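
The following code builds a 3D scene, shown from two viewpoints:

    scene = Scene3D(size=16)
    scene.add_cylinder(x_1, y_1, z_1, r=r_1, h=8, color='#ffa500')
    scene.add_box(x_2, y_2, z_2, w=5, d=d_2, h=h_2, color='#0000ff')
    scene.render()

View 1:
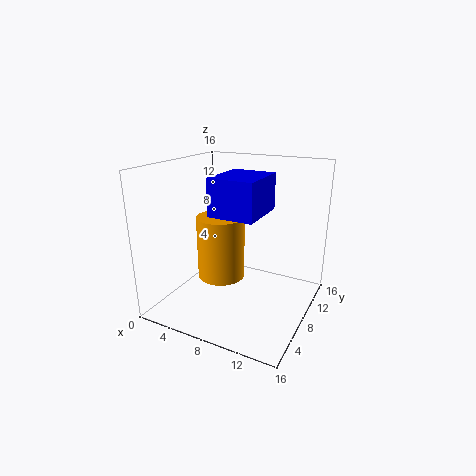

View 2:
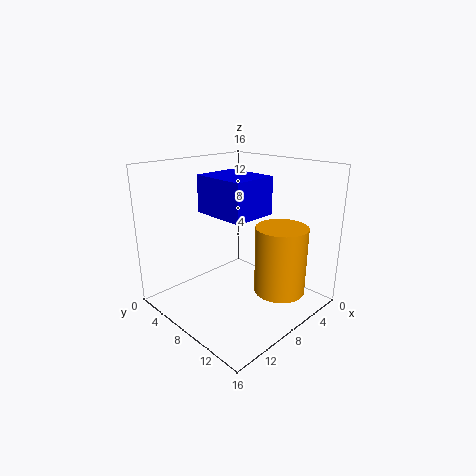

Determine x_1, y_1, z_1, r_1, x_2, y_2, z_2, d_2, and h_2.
x_1 = 4, y_1 = 11, z_1 = 1, r_1 = 3, x_2 = 6, y_2 = 5, z_2 = 11, d_2 = 6, h_2 = 4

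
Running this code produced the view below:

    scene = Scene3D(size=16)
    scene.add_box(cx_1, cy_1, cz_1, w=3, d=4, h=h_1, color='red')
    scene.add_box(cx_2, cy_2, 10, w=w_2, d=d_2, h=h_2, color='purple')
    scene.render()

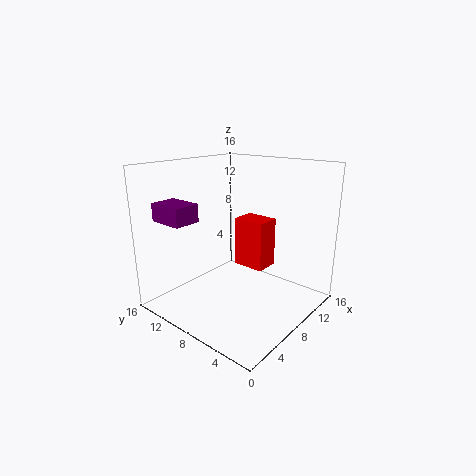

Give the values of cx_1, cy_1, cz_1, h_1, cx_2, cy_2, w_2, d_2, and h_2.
cx_1 = 11; cy_1 = 7; cz_1 = 3; h_1 = 6; cx_2 = 2; cy_2 = 11; w_2 = 3; d_2 = 4; h_2 = 2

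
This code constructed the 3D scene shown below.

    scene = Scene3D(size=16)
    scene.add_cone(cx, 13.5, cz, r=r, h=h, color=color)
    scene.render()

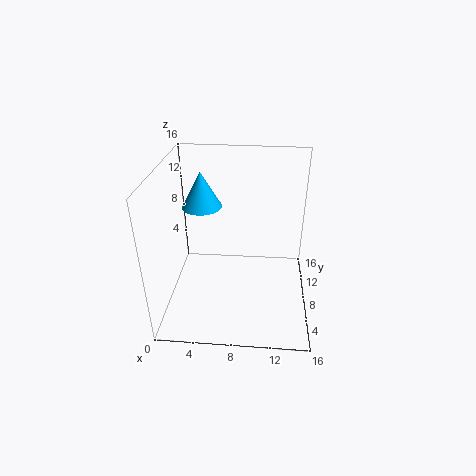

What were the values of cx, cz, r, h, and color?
cx = 3, cz = 9, r = 2.5, h = 4.5, color = 'deepskyblue'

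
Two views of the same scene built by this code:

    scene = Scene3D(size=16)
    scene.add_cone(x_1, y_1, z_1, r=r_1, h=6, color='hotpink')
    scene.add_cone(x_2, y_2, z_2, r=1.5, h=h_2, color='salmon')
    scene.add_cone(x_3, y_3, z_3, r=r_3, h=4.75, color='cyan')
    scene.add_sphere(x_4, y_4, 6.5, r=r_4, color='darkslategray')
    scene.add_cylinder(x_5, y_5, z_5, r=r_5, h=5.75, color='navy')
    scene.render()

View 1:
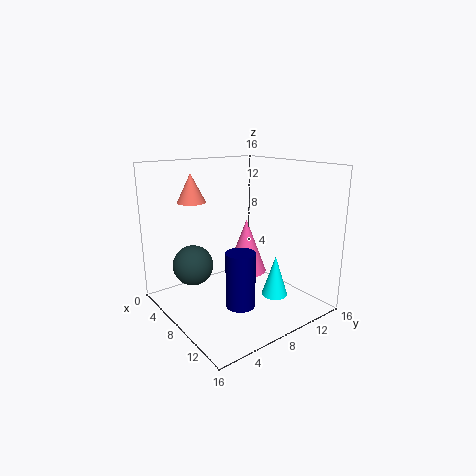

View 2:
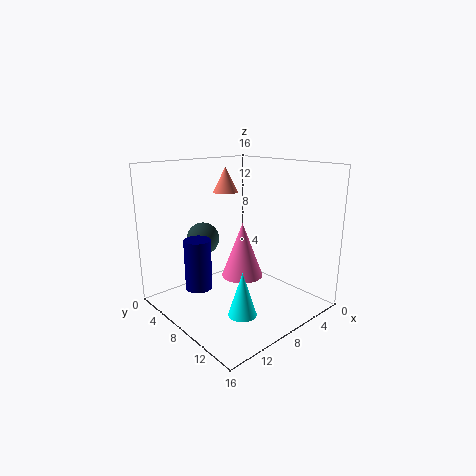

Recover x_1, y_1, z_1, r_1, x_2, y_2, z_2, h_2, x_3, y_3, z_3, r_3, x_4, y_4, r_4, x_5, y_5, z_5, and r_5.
x_1 = 8.25
y_1 = 9
z_1 = 4
r_1 = 2.25
x_2 = 6
y_2 = 3.5
z_2 = 12.25
h_2 = 3
x_3 = 10.5
y_3 = 11.5
z_3 = 1
r_3 = 1.5
x_4 = 8.5
y_4 = 2
r_4 = 2
x_5 = 11.75
y_5 = 5.5
z_5 = 2.25
r_5 = 1.5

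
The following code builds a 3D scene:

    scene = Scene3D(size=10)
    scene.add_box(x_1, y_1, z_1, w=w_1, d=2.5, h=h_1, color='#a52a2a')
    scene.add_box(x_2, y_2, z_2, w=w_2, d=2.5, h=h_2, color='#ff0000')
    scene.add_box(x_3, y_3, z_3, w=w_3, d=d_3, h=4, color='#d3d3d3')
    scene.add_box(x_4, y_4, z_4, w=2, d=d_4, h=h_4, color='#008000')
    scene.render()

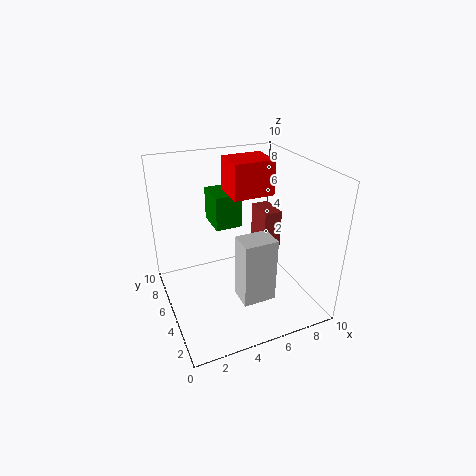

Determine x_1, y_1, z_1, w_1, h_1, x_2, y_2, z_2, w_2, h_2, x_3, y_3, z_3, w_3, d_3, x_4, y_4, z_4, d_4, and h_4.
x_1 = 8.5
y_1 = 7.5
z_1 = 1.5
w_1 = 1.5
h_1 = 3.5
x_2 = 5
y_2 = 5.5
z_2 = 7.5
w_2 = 3
h_2 = 2.5
x_3 = 3.5
y_3 = 0.5
z_3 = 3
w_3 = 2
d_3 = 1.5
x_4 = 4
y_4 = 6.5
z_4 = 5
d_4 = 2.5
h_4 = 2.5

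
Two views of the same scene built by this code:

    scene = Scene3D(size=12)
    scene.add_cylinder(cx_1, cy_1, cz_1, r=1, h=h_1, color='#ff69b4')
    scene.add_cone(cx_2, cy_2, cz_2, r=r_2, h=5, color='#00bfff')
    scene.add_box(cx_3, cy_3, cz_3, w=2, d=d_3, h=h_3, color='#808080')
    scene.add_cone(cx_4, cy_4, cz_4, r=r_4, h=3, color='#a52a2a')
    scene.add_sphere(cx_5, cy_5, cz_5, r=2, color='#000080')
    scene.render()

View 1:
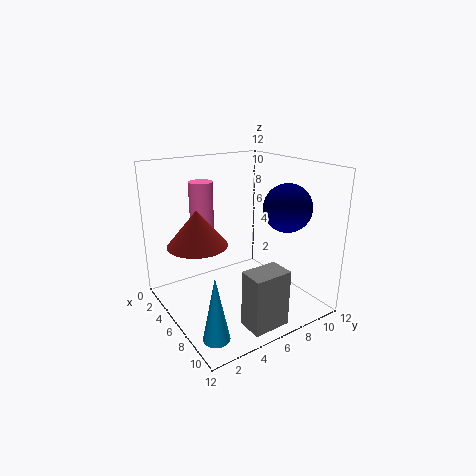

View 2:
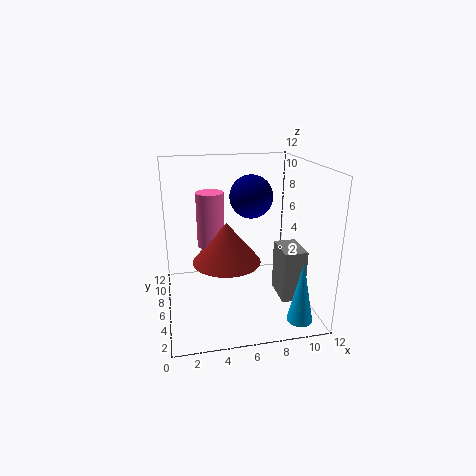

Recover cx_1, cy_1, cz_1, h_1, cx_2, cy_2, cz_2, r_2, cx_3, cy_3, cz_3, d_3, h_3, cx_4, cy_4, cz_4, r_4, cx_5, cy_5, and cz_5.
cx_1 = 3.5, cy_1 = 4, cz_1 = 6.5, h_1 = 4, cx_2 = 10, cy_2 = 1.5, cz_2 = 0.5, r_2 = 1, cx_3 = 9.5, cy_3 = 4, cz_3 = 0.5, d_3 = 3, h_3 = 4.5, cx_4 = 4.5, cy_4 = 3, cz_4 = 5.5, r_4 = 2.5, cx_5 = 8, cy_5 = 9.5, cz_5 = 8.5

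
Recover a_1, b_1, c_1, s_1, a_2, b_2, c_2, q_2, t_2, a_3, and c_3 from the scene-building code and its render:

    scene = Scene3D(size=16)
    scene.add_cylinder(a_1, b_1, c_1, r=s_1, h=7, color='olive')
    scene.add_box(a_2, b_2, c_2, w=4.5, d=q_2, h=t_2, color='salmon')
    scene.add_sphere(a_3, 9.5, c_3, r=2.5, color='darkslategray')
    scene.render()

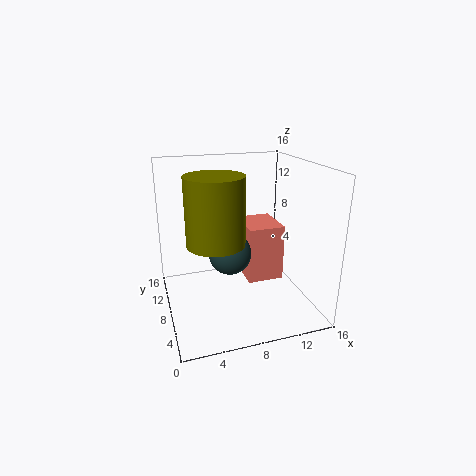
a_1 = 5; b_1 = 6; c_1 = 8.5; s_1 = 3; a_2 = 10; b_2 = 9.5; c_2 = 1; q_2 = 5.5; t_2 = 7; a_3 = 7.5; c_3 = 5.5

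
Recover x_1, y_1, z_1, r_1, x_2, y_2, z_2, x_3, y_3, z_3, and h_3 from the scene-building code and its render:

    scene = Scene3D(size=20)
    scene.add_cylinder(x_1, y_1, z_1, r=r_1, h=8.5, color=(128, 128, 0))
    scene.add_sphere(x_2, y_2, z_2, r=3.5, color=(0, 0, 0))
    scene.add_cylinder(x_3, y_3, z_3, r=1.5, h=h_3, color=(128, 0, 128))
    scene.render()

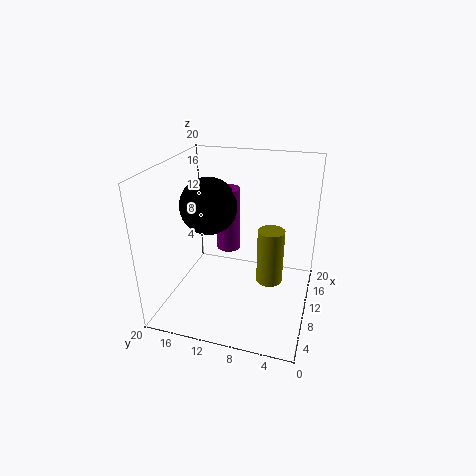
x_1 = 13.5; y_1 = 6; z_1 = 1.5; r_1 = 2; x_2 = 6; y_2 = 12.5; z_2 = 16; x_3 = 7.5; y_3 = 10.5; z_3 = 10; h_3 = 8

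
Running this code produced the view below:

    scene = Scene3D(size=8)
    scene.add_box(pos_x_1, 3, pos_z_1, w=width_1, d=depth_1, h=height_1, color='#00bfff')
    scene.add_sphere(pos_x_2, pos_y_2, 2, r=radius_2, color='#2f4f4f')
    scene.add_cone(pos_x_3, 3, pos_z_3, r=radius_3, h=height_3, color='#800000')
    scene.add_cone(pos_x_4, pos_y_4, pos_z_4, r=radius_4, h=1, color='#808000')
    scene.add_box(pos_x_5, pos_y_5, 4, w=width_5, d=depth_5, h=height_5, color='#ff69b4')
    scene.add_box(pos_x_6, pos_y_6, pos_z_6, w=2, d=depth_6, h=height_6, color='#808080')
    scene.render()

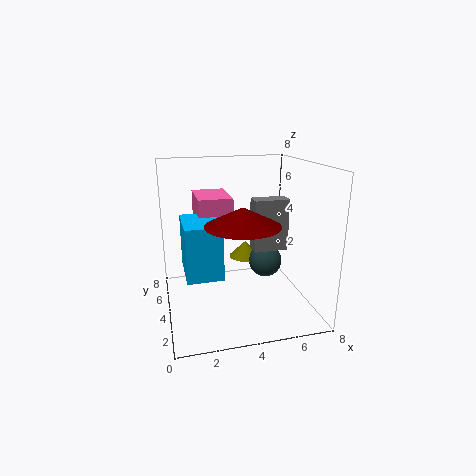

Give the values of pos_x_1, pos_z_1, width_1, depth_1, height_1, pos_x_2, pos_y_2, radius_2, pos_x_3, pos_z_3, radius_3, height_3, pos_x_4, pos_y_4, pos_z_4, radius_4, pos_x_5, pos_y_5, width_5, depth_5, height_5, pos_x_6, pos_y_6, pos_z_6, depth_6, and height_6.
pos_x_1 = 1; pos_z_1 = 2; width_1 = 2; depth_1 = 3; height_1 = 3; pos_x_2 = 6; pos_y_2 = 5; radius_2 = 1; pos_x_3 = 4; pos_z_3 = 5; radius_3 = 2; height_3 = 1; pos_x_4 = 5; pos_y_4 = 6; pos_z_4 = 2; radius_4 = 1; pos_x_5 = 2; pos_y_5 = 5; width_5 = 2; depth_5 = 3; height_5 = 2; pos_x_6 = 5; pos_y_6 = 4; pos_z_6 = 3; depth_6 = 1; height_6 = 3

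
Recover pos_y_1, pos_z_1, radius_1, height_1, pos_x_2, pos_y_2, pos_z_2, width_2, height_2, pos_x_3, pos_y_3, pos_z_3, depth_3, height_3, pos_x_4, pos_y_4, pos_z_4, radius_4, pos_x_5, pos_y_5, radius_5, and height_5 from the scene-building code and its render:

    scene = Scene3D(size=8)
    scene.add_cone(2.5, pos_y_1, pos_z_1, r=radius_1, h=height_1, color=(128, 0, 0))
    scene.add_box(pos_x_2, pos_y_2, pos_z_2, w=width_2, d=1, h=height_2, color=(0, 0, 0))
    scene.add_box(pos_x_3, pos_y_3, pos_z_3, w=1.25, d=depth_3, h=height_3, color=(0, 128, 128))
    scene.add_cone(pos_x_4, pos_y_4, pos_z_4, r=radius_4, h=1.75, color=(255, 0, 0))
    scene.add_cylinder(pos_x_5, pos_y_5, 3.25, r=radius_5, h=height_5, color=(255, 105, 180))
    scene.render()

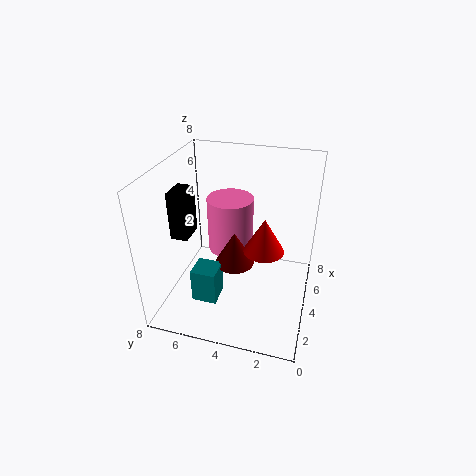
pos_y_1 = 3.75; pos_z_1 = 3.5; radius_1 = 1; height_1 = 1.75; pos_x_2 = 3.25; pos_y_2 = 6.75; pos_z_2 = 3.75; width_2 = 1.5; height_2 = 2.75; pos_x_3 = 0.75; pos_y_3 = 4.25; pos_z_3 = 2; depth_3 = 1.25; height_3 = 1.75; pos_x_4 = 2.5; pos_y_4 = 2.25; pos_z_4 = 4.5; radius_4 = 1; pos_x_5 = 4.25; pos_y_5 = 4.5; radius_5 = 1.25; height_5 = 3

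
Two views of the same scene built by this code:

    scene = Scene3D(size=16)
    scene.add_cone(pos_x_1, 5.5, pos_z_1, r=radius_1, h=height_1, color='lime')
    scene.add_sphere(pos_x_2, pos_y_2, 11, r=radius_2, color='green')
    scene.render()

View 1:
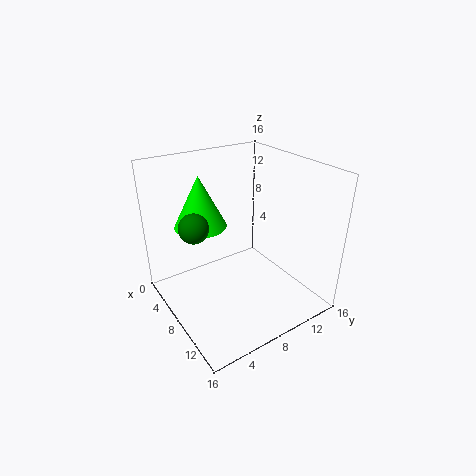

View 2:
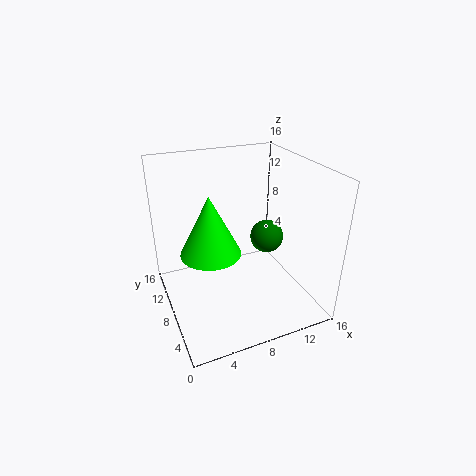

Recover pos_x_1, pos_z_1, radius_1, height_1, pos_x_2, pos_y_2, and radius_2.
pos_x_1 = 4
pos_z_1 = 8.5
radius_1 = 3
height_1 = 6
pos_x_2 = 8.5
pos_y_2 = 2.5
radius_2 = 1.5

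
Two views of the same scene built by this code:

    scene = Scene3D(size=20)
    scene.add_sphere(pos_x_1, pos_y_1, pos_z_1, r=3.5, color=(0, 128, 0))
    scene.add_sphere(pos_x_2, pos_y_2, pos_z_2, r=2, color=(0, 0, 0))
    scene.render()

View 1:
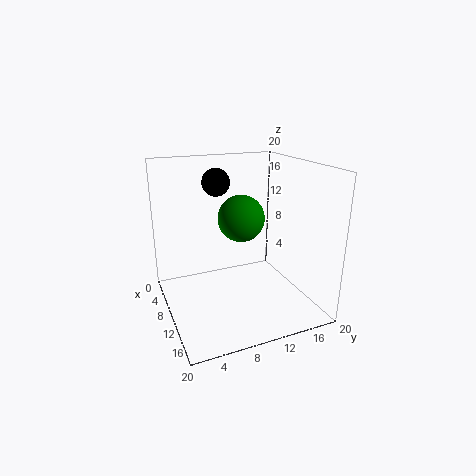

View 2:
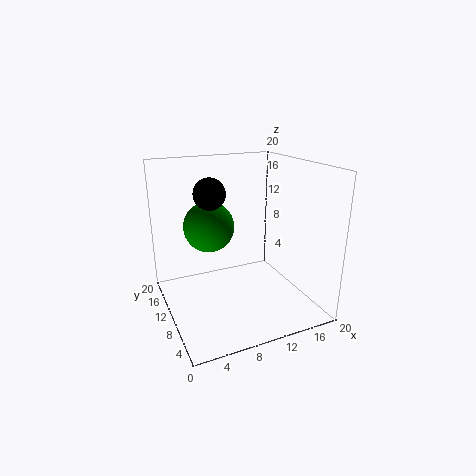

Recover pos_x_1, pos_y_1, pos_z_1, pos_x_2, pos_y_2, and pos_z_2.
pos_x_1 = 6.5
pos_y_1 = 12
pos_z_1 = 11.5
pos_x_2 = 5.5
pos_y_2 = 8.5
pos_z_2 = 17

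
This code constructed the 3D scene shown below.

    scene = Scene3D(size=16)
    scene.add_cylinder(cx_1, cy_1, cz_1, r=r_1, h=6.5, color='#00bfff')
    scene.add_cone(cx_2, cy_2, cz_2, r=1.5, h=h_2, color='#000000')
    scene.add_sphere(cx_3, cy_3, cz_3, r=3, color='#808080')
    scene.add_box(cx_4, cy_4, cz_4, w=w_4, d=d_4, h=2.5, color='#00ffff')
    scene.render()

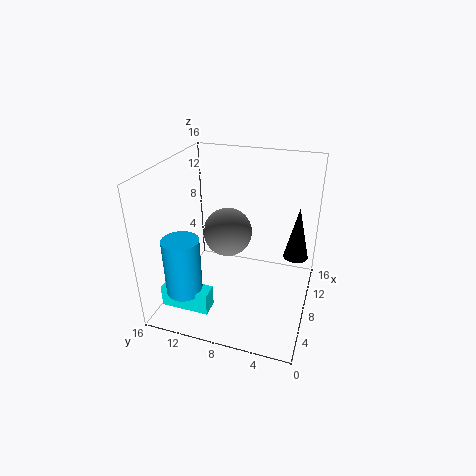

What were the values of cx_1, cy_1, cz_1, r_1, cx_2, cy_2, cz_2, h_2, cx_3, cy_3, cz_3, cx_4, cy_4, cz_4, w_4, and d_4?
cx_1 = 4, cy_1 = 13, cz_1 = 2.5, r_1 = 2, cx_2 = 12.5, cy_2 = 2, cz_2 = 4, h_2 = 6.5, cx_3 = 11.5, cy_3 = 10.5, cz_3 = 6.5, cx_4 = 3, cy_4 = 10, cz_4 = 0.5, w_4 = 2, d_4 = 5.5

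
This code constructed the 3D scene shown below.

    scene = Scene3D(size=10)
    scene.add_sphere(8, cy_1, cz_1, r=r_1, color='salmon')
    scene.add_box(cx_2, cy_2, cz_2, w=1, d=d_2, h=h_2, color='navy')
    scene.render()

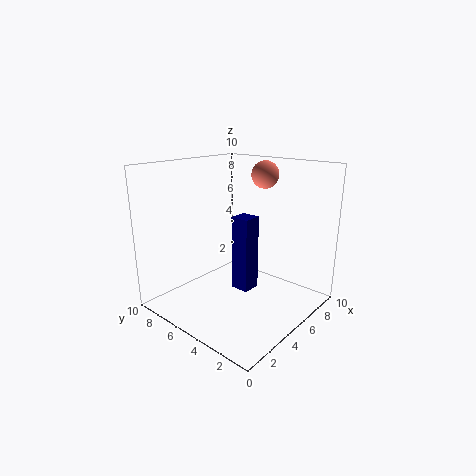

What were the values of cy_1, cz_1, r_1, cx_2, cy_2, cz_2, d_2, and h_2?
cy_1 = 5, cz_1 = 9, r_1 = 1, cx_2 = 1, cy_2 = 1, cz_2 = 4, d_2 = 1, h_2 = 4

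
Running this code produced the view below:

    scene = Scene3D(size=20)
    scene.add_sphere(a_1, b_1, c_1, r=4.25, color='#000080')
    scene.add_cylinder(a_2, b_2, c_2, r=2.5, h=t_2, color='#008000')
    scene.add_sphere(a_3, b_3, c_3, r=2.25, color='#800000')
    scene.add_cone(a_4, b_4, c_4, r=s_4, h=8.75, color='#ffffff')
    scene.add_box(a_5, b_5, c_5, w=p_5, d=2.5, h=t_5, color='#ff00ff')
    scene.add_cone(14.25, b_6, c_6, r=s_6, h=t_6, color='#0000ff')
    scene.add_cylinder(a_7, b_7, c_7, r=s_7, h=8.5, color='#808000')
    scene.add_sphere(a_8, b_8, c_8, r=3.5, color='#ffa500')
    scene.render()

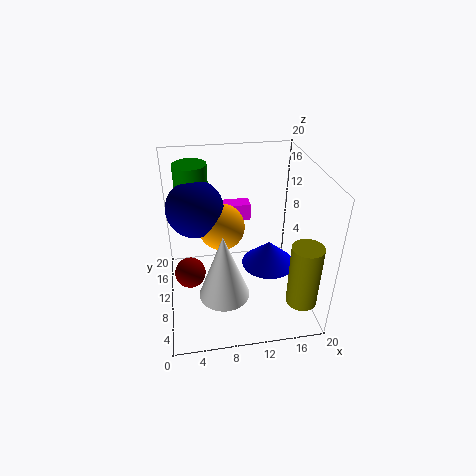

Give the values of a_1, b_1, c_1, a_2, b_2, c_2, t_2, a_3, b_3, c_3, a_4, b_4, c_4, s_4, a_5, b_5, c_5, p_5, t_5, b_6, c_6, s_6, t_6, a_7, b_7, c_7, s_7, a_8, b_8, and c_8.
a_1 = 4.5, b_1 = 15.25, c_1 = 12.25, a_2 = 4.25, b_2 = 17.5, c_2 = 13.5, t_2 = 4.75, a_3 = 3, b_3 = 11.25, c_3 = 3.75, a_4 = 7.25, b_4 = 4.5, c_4 = 5.25, s_4 = 3.25, a_5 = 7, b_5 = 17, c_5 = 8.5, p_5 = 6.25, t_5 = 2.75, b_6 = 9, c_6 = 6, s_6 = 3.75, t_6 = 3.5, a_7 = 17.25, b_7 = 2.75, c_7 = 4, s_7 = 2, a_8 = 8.25, b_8 = 14.5, c_8 = 9.25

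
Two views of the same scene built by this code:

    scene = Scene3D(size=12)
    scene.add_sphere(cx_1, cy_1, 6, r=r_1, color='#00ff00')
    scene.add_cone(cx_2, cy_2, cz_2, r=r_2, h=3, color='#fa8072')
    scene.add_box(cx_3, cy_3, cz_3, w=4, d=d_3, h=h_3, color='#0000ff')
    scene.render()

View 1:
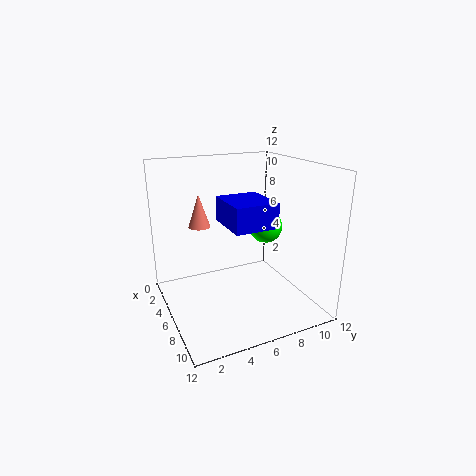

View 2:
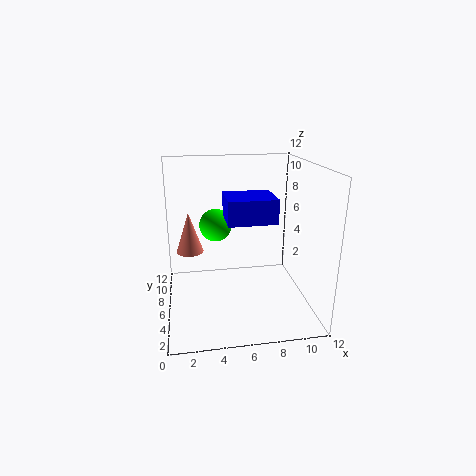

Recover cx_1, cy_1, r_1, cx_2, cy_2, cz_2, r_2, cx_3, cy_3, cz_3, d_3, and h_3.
cx_1 = 4.5; cy_1 = 9.5; r_1 = 1.5; cx_2 = 2; cy_2 = 4; cz_2 = 6; r_2 = 1; cx_3 = 5; cy_3 = 4.5; cz_3 = 7.5; d_3 = 3.5; h_3 = 2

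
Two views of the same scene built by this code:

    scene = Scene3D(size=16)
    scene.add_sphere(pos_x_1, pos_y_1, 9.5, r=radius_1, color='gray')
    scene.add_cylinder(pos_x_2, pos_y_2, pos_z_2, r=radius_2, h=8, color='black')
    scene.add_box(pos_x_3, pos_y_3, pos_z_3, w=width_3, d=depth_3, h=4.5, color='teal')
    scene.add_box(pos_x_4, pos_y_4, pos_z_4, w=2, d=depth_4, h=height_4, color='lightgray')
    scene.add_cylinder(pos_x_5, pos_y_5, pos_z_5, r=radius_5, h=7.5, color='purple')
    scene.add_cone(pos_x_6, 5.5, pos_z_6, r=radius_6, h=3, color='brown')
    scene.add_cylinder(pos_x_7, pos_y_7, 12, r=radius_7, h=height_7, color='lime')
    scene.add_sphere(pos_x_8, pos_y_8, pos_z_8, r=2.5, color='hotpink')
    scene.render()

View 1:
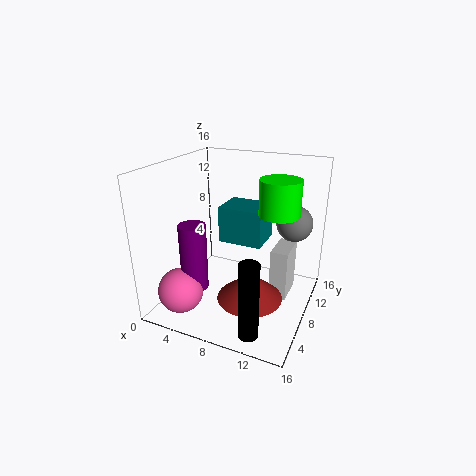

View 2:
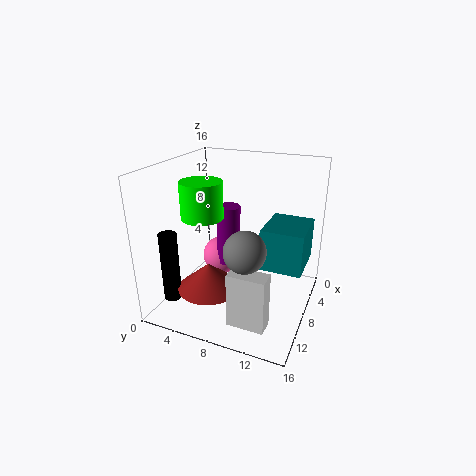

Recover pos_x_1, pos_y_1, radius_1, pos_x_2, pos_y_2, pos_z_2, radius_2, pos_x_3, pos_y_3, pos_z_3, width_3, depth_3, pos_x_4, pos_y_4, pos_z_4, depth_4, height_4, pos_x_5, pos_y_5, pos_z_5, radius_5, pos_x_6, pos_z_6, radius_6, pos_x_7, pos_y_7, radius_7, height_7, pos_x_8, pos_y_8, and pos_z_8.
pos_x_1 = 13.5, pos_y_1 = 11, radius_1 = 2, pos_x_2 = 12, pos_y_2 = 1.5, pos_z_2 = 1, radius_2 = 1, pos_x_3 = 4, pos_y_3 = 11, pos_z_3 = 5.5, width_3 = 5.5, depth_3 = 4.5, pos_x_4 = 11.5, pos_y_4 = 9, pos_z_4 = 0.5, depth_4 = 4, height_4 = 6, pos_x_5 = 4, pos_y_5 = 5, pos_z_5 = 2.5, radius_5 = 1.5, pos_x_6 = 10.5, pos_z_6 = 2.5, radius_6 = 3.5, pos_x_7 = 13, pos_y_7 = 6.5, radius_7 = 2, height_7 = 3.5, pos_x_8 = 3, pos_y_8 = 3.5, pos_z_8 = 2.5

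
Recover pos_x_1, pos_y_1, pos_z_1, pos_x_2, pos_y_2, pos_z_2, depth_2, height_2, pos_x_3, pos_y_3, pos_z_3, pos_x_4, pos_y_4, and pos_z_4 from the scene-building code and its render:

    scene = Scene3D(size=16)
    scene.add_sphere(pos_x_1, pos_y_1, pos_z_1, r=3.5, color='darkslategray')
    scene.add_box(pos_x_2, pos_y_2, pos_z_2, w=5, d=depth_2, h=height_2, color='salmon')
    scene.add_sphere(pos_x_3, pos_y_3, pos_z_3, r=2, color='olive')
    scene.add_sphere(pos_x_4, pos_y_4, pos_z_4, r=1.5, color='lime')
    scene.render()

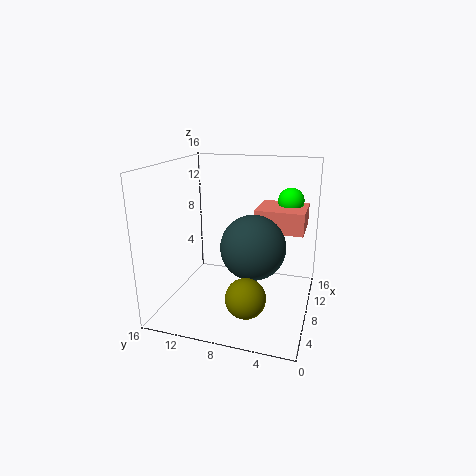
pos_x_1 = 7; pos_y_1 = 6; pos_z_1 = 7.5; pos_x_2 = 9; pos_y_2 = 1; pos_z_2 = 8.5; depth_2 = 5.5; height_2 = 2.5; pos_x_3 = 2.5; pos_y_3 = 5.5; pos_z_3 = 4; pos_x_4 = 12.5; pos_y_4 = 3; pos_z_4 = 11.5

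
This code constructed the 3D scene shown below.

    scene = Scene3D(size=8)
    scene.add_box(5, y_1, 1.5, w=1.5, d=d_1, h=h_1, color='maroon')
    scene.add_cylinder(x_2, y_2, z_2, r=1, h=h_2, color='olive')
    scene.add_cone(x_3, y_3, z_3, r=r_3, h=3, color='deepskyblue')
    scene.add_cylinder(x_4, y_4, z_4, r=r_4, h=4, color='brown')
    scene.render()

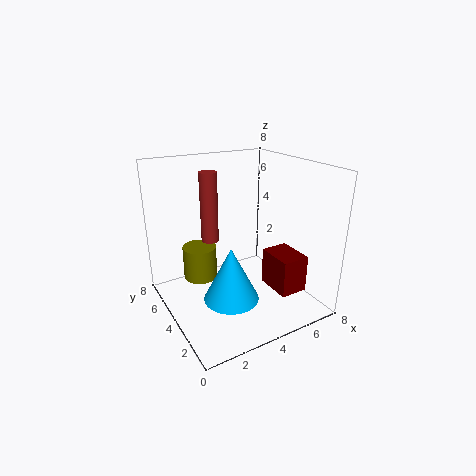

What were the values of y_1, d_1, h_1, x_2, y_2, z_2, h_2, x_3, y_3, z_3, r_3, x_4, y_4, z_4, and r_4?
y_1 = 1; d_1 = 2; h_1 = 2; x_2 = 2.5; y_2 = 6; z_2 = 1; h_2 = 2; x_3 = 3; y_3 = 3; z_3 = 1; r_3 = 1.5; x_4 = 3; y_4 = 5.5; z_4 = 3.5; r_4 = 0.5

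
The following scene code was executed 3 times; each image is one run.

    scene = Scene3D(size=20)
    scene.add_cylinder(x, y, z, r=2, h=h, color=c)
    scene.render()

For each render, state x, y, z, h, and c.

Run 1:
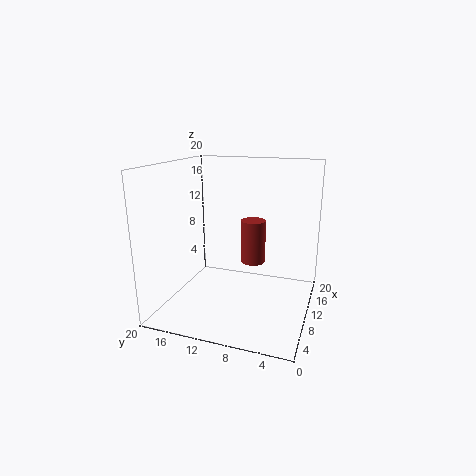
x = 17.5, y = 10, z = 3.5, h = 7, c = 'brown'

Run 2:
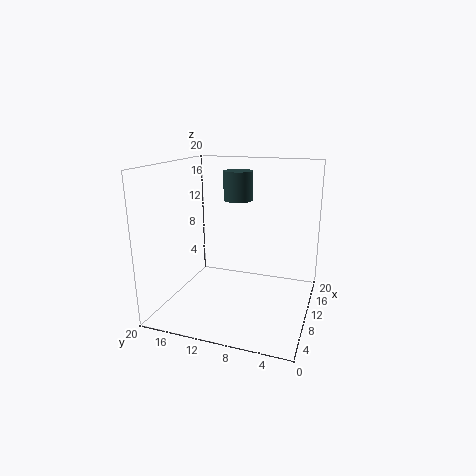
x = 11.5, y = 10.5, z = 15, h = 4, c = 'darkslategray'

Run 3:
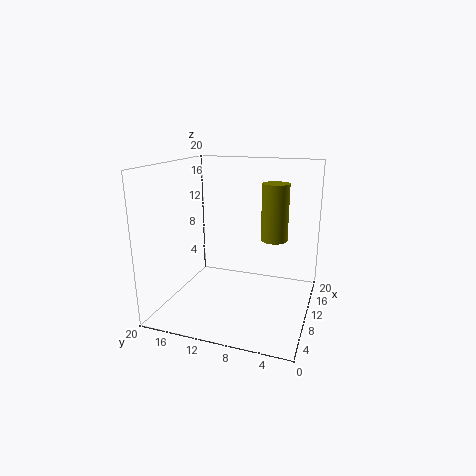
x = 15, y = 6, z = 8.5, h = 8.5, c = 'olive'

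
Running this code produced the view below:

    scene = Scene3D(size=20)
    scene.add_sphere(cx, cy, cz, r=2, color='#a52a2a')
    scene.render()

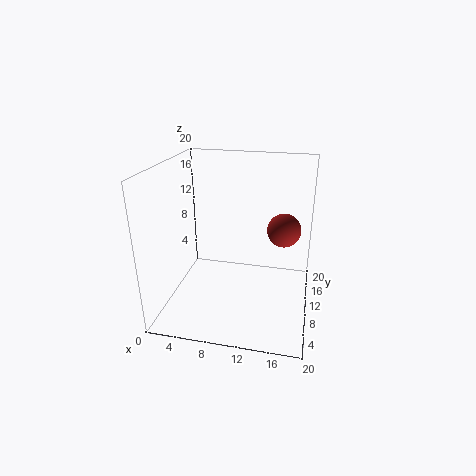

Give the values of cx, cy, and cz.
cx = 16.5, cy = 6, cz = 13.5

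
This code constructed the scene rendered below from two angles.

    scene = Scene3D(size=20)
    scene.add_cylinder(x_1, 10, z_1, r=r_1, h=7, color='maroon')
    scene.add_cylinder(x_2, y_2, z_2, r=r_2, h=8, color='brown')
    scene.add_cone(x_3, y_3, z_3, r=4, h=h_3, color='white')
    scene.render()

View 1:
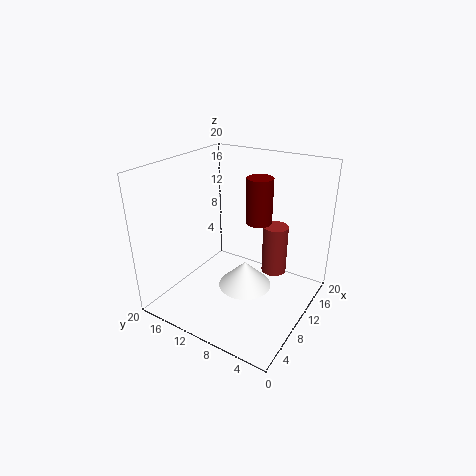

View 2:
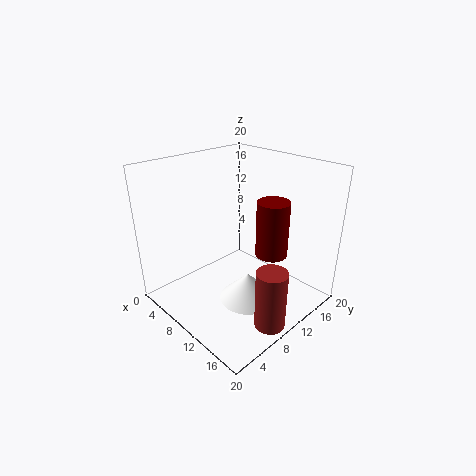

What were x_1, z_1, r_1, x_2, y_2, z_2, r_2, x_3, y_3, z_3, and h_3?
x_1 = 16
z_1 = 10
r_1 = 2
x_2 = 18
y_2 = 8
z_2 = 1
r_2 = 2
x_3 = 12
y_3 = 10
z_3 = 1
h_3 = 4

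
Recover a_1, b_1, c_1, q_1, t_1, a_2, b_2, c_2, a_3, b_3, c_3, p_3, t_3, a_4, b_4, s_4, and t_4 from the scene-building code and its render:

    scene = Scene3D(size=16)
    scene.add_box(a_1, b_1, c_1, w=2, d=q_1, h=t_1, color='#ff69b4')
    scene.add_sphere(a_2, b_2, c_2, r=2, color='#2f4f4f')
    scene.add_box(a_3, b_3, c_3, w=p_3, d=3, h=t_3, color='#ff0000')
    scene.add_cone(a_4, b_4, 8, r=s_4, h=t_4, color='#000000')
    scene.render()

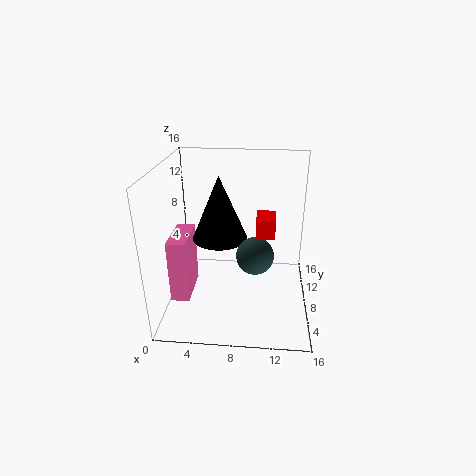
a_1 = 1; b_1 = 4; c_1 = 2; q_1 = 5; t_1 = 7; a_2 = 10; b_2 = 6; c_2 = 7; a_3 = 10; b_3 = 6; c_3 = 9; p_3 = 2; t_3 = 2; a_4 = 6; b_4 = 8; s_4 = 3; t_4 = 7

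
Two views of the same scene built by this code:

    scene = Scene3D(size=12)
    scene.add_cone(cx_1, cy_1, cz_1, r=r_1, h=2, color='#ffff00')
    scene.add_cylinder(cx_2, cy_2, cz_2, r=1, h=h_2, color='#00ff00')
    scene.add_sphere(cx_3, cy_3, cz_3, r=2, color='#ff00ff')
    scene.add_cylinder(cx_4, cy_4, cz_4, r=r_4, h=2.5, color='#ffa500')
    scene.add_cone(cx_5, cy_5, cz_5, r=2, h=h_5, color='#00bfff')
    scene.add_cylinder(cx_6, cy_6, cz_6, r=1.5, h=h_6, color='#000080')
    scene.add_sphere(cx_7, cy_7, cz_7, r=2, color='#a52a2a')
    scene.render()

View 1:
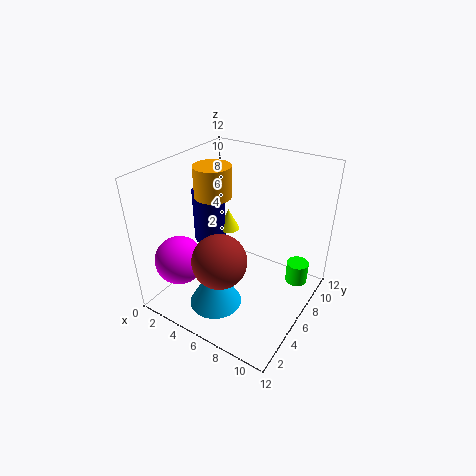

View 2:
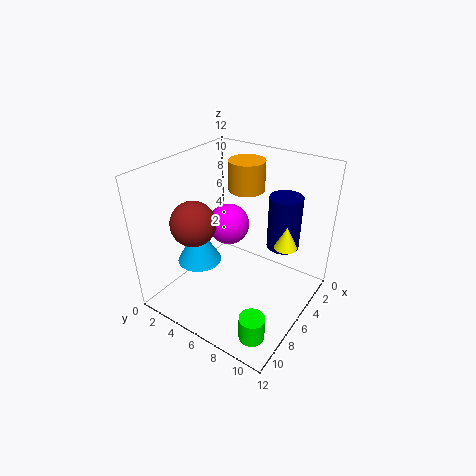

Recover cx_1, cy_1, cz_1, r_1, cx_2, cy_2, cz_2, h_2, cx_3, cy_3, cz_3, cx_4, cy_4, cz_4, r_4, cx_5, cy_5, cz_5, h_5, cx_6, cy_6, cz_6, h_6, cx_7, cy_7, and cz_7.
cx_1 = 3, cy_1 = 9, cz_1 = 4.5, r_1 = 1, cx_2 = 10, cy_2 = 10, cz_2 = 0.5, h_2 = 2, cx_3 = 2.5, cy_3 = 2.5, cz_3 = 4.5, cx_4 = 4, cy_4 = 5.5, cz_4 = 9.5, r_4 = 1.5, cx_5 = 6.5, cy_5 = 2, cz_5 = 2.5, h_5 = 3.5, cx_6 = 1.5, cy_6 = 8, cz_6 = 3.5, h_6 = 5, cx_7 = 7, cy_7 = 2, cz_7 = 6.5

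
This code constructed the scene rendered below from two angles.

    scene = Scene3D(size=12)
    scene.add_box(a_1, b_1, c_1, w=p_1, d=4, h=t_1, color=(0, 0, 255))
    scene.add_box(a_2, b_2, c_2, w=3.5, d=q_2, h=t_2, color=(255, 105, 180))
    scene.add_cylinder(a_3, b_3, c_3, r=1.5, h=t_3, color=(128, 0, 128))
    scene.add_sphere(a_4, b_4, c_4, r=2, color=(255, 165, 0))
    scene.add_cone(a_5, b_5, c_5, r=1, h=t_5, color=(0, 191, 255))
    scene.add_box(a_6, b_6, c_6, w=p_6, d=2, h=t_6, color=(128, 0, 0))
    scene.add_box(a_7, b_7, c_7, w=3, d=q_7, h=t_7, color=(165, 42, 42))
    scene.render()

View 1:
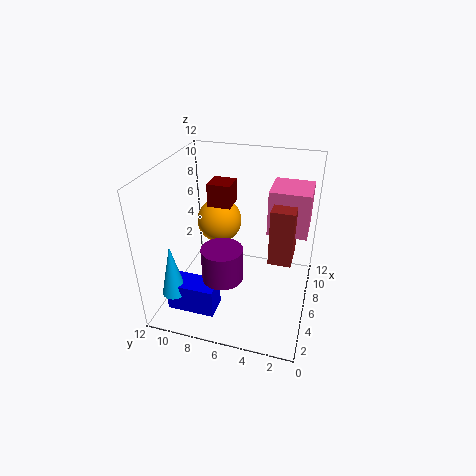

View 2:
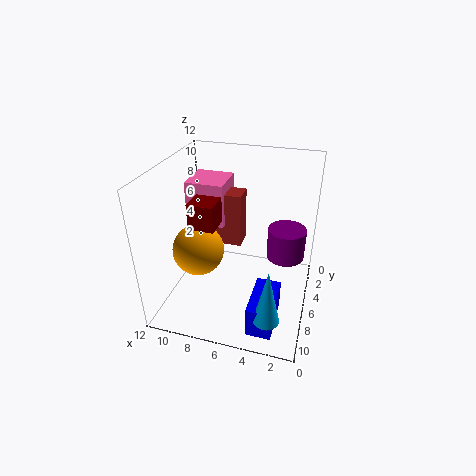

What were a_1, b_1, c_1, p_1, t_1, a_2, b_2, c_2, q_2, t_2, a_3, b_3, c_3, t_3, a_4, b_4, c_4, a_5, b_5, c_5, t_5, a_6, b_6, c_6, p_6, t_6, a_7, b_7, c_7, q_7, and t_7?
a_1 = 2, b_1 = 7, c_1 = 0.5, p_1 = 2, t_1 = 2.5, a_2 = 8, b_2 = 0.5, c_2 = 5.5, q_2 = 3.5, t_2 = 4, a_3 = 2, b_3 = 6, c_3 = 5, t_3 = 2.5, a_4 = 8.5, b_4 = 8.5, c_4 = 6, a_5 = 2.5, b_5 = 10.5, c_5 = 2, t_5 = 4.5, a_6 = 7, b_6 = 7, c_6 = 8, p_6 = 2, t_6 = 2, a_7 = 6.5, b_7 = 1.5, c_7 = 3.5, q_7 = 2, t_7 = 5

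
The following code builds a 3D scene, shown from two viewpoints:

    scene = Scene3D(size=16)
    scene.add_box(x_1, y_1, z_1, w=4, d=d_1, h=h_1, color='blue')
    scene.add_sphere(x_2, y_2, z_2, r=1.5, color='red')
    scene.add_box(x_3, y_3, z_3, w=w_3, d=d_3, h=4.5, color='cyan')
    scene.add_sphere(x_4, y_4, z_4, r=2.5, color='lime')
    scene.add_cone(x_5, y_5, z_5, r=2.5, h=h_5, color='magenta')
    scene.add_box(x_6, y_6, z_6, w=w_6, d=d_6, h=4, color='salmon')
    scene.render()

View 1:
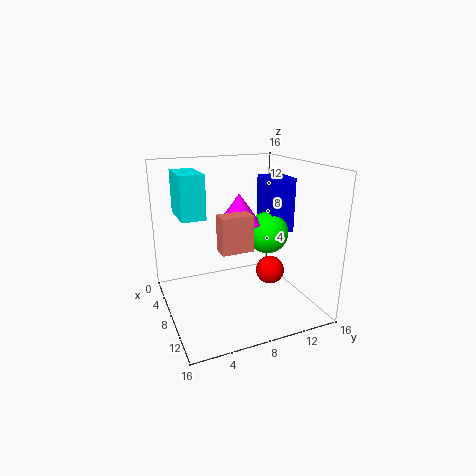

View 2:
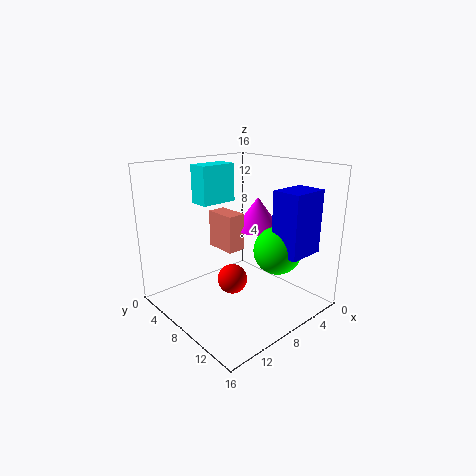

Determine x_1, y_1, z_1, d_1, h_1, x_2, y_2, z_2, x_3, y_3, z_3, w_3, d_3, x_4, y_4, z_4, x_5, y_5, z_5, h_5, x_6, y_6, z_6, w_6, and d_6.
x_1 = 3.5; y_1 = 12.5; z_1 = 7.5; d_1 = 3; h_1 = 6.5; x_2 = 11; y_2 = 10.5; z_2 = 5; x_3 = 5; y_3 = 1.5; z_3 = 11; w_3 = 4.5; d_3 = 2.5; x_4 = 6.5; y_4 = 12.5; z_4 = 7.5; x_5 = 6; y_5 = 9; z_5 = 9; h_5 = 3.5; x_6 = 8; y_6 = 5.5; z_6 = 7; w_6 = 2; d_6 = 3.5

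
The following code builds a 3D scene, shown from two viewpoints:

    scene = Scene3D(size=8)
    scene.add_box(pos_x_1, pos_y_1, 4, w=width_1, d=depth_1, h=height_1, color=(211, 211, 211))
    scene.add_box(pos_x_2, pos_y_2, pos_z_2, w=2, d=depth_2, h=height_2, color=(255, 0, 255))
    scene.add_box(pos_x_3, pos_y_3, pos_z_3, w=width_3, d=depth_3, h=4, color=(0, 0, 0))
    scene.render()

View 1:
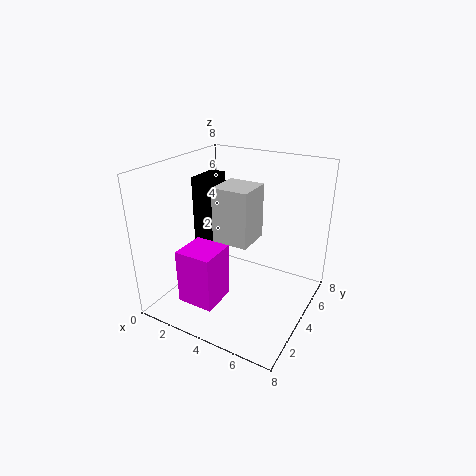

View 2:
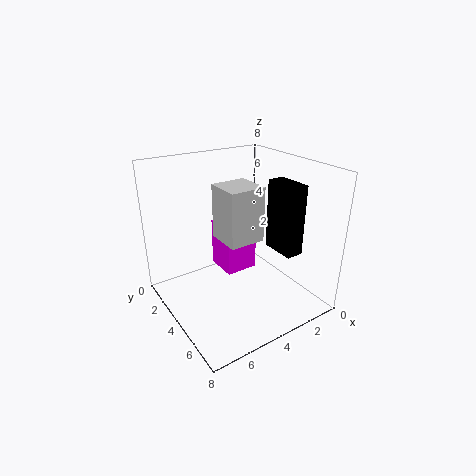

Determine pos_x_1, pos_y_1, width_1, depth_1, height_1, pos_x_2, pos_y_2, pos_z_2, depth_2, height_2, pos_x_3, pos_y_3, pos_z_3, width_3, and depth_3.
pos_x_1 = 3; pos_y_1 = 3; width_1 = 2; depth_1 = 2; height_1 = 3; pos_x_2 = 2; pos_y_2 = 1; pos_z_2 = 1; depth_2 = 2; height_2 = 3; pos_x_3 = 1; pos_y_3 = 4; pos_z_3 = 3; width_3 = 1; depth_3 = 2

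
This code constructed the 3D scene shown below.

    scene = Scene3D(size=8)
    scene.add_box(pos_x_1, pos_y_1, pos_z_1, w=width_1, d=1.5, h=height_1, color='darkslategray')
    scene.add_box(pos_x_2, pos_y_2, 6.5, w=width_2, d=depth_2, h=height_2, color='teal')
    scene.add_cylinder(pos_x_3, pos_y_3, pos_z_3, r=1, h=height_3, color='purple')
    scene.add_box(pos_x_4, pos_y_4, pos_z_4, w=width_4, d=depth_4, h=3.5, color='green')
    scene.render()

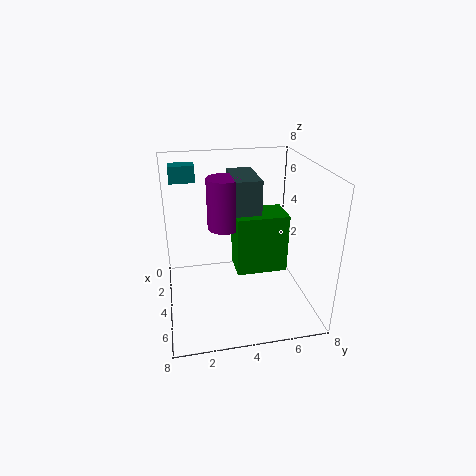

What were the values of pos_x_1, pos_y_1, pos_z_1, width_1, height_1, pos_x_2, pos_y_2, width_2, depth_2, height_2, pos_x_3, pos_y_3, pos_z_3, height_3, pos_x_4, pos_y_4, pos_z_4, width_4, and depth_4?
pos_x_1 = 0.5, pos_y_1 = 4, pos_z_1 = 4, width_1 = 3, height_1 = 3, pos_x_2 = 0.5, pos_y_2 = 0.5, width_2 = 1, depth_2 = 1.5, height_2 = 1, pos_x_3 = 2.5, pos_y_3 = 3.5, pos_z_3 = 4, height_3 = 3, pos_x_4 = 2, pos_y_4 = 4, pos_z_4 = 1.5, width_4 = 2, depth_4 = 3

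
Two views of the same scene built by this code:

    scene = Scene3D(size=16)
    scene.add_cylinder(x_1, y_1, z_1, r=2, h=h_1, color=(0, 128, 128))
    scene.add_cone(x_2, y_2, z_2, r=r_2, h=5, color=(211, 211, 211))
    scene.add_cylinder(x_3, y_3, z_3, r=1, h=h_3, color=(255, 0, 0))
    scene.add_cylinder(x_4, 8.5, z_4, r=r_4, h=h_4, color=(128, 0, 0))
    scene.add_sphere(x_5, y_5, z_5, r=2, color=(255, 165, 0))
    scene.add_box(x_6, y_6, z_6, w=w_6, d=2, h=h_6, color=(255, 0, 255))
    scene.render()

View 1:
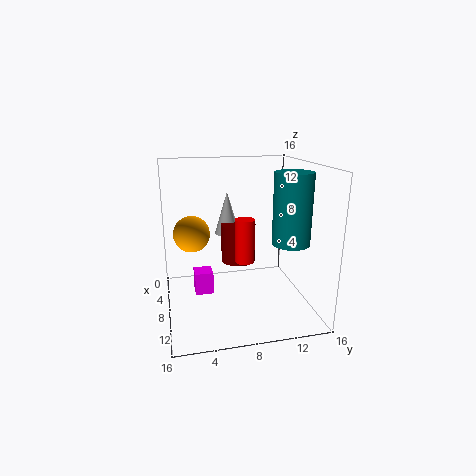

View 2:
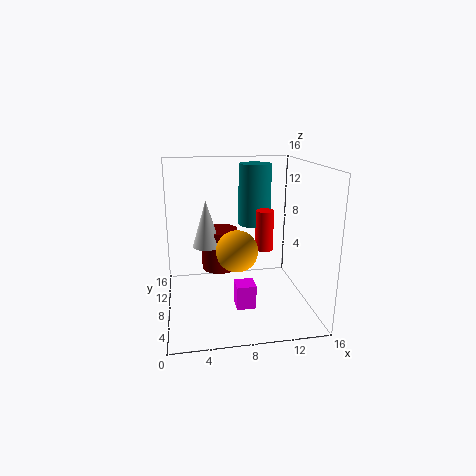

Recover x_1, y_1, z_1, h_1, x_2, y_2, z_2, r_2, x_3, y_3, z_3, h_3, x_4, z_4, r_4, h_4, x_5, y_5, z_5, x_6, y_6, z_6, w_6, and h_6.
x_1 = 11; y_1 = 13; z_1 = 8; h_1 = 7.5; x_2 = 4.5; y_2 = 7.5; z_2 = 7.5; r_2 = 1.5; x_3 = 11; y_3 = 8; z_3 = 6.5; h_3 = 4.5; x_4 = 6; z_4 = 4.5; r_4 = 2; h_4 = 4.5; x_5 = 7; y_5 = 3; z_5 = 8.5; x_6 = 7; y_6 = 3; z_6 = 2; w_6 = 2; h_6 = 2.5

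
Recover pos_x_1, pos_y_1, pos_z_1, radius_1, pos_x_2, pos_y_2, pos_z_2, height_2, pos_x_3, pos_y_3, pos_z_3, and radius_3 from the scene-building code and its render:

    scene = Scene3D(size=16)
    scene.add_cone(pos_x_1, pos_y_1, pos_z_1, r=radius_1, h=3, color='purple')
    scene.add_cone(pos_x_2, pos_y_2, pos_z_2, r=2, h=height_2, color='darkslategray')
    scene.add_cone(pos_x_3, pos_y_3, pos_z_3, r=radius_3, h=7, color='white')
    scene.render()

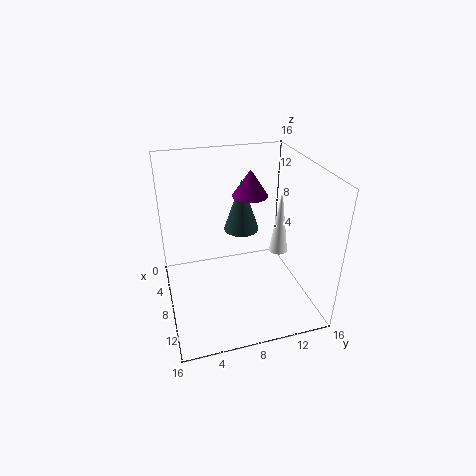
pos_x_1 = 6; pos_y_1 = 10; pos_z_1 = 12; radius_1 = 2; pos_x_2 = 6; pos_y_2 = 9; pos_z_2 = 8; height_2 = 6; pos_x_3 = 10; pos_y_3 = 12; pos_z_3 = 7; radius_3 = 1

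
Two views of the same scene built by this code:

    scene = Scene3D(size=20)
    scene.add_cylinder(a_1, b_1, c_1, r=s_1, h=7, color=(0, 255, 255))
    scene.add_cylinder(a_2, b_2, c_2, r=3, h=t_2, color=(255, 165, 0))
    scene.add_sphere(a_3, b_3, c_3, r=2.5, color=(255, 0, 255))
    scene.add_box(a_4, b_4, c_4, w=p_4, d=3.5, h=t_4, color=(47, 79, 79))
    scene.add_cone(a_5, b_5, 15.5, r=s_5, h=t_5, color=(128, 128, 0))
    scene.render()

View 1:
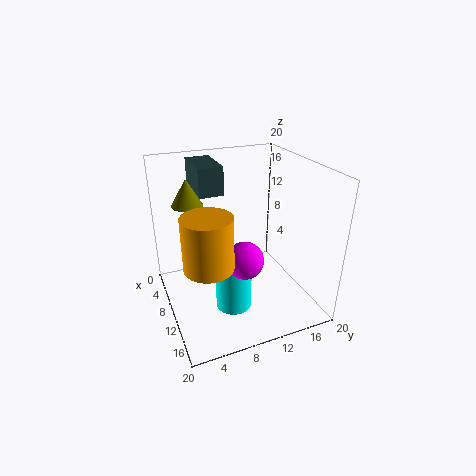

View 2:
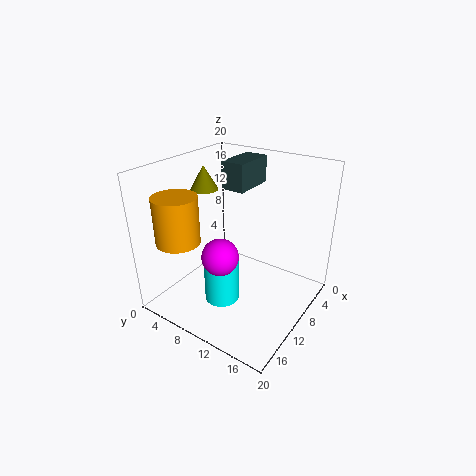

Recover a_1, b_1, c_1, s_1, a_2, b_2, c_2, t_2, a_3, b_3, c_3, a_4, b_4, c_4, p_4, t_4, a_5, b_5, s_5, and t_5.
a_1 = 12, b_1 = 8.5, c_1 = 0.5, s_1 = 2.5, a_2 = 15.5, b_2 = 4, c_2 = 10, t_2 = 6.5, a_3 = 13.5, b_3 = 9.5, c_3 = 8.5, a_4 = 1, b_4 = 5.5, c_4 = 15.5, p_4 = 6.5, t_4 = 4, a_5 = 9, b_5 = 3.5, s_5 = 2, t_5 = 3.5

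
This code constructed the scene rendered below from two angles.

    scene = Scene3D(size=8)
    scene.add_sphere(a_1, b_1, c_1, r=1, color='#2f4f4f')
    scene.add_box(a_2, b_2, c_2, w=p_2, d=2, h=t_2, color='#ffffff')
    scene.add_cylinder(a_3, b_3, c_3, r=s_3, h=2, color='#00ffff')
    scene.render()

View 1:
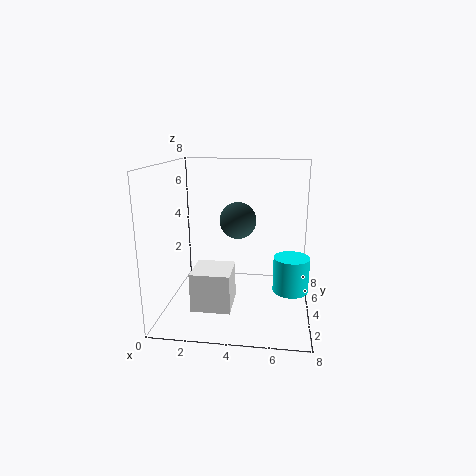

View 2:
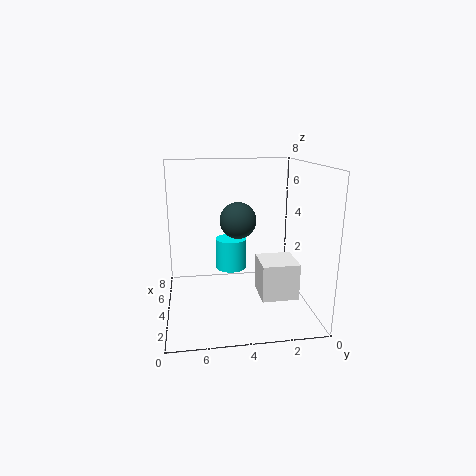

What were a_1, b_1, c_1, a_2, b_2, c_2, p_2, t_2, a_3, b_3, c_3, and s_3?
a_1 = 4; b_1 = 4; c_1 = 5; a_2 = 2; b_2 = 1; c_2 = 1; p_2 = 2; t_2 = 2; a_3 = 7; b_3 = 4; c_3 = 1; s_3 = 1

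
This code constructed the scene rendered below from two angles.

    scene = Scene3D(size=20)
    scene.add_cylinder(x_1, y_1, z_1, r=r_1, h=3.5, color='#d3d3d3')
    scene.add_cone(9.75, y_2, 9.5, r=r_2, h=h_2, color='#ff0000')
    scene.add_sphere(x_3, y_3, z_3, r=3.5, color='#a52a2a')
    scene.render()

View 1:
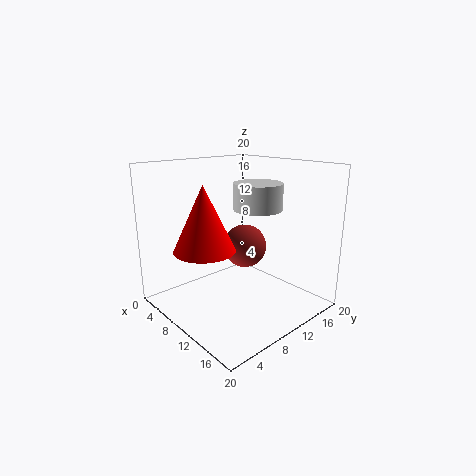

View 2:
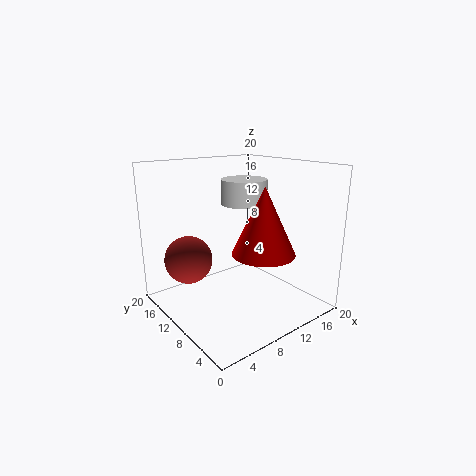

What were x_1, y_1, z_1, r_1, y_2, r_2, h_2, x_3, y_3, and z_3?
x_1 = 12.25
y_1 = 11.5
z_1 = 14.25
r_1 = 3.25
y_2 = 4.5
r_2 = 4
h_2 = 8.5
x_3 = 5.25
y_3 = 15.75
z_3 = 6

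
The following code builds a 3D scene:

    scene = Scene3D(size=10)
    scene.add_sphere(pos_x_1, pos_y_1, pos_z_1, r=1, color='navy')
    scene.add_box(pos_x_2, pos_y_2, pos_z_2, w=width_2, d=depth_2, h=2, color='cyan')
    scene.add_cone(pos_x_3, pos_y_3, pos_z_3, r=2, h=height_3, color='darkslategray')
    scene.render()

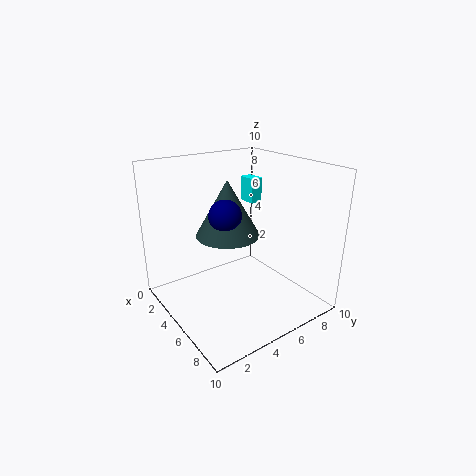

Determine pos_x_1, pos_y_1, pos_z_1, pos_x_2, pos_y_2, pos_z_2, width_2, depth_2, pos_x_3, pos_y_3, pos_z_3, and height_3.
pos_x_1 = 6.5; pos_y_1 = 3; pos_z_1 = 7.5; pos_x_2 = 0.5; pos_y_2 = 8.5; pos_z_2 = 6; width_2 = 1.5; depth_2 = 1; pos_x_3 = 6; pos_y_3 = 3.5; pos_z_3 = 6; height_3 = 3.5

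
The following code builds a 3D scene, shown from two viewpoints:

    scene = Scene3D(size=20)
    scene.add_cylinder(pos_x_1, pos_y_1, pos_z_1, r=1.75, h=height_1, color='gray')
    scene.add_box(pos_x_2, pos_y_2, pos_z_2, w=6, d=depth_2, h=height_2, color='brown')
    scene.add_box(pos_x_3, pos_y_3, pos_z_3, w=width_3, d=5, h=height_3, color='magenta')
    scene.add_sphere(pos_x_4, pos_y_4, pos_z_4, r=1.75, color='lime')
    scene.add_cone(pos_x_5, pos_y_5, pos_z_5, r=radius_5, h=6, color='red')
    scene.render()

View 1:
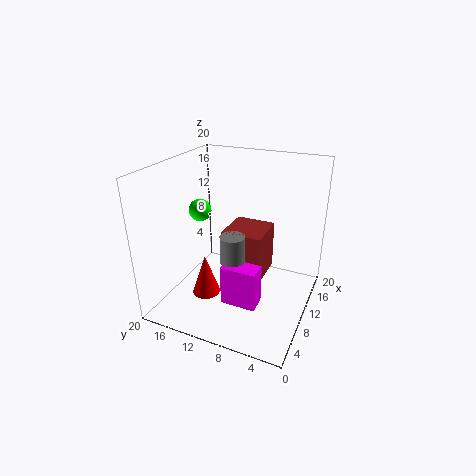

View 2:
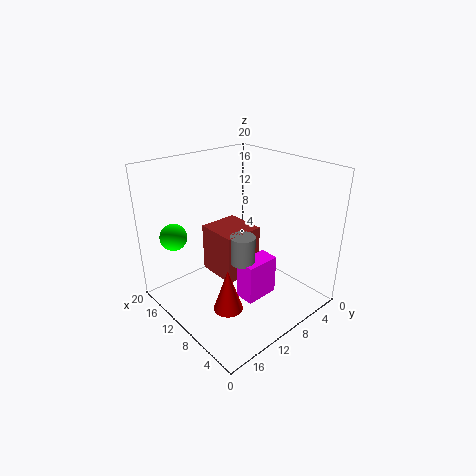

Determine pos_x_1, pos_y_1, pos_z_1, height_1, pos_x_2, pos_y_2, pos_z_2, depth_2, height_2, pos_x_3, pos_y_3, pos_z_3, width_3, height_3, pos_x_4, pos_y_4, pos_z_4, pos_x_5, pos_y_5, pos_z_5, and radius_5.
pos_x_1 = 8.75; pos_y_1 = 10.25; pos_z_1 = 6.75; height_1 = 4; pos_x_2 = 9.25; pos_y_2 = 6.5; pos_z_2 = 3.75; depth_2 = 5.75; height_2 = 7; pos_x_3 = 6.25; pos_y_3 = 6; pos_z_3 = 1.25; width_3 = 2.75; height_3 = 5.75; pos_x_4 = 13.5; pos_y_4 = 18; pos_z_4 = 11.5; pos_x_5 = 7.5; pos_y_5 = 14; pos_z_5 = 1.5; radius_5 = 2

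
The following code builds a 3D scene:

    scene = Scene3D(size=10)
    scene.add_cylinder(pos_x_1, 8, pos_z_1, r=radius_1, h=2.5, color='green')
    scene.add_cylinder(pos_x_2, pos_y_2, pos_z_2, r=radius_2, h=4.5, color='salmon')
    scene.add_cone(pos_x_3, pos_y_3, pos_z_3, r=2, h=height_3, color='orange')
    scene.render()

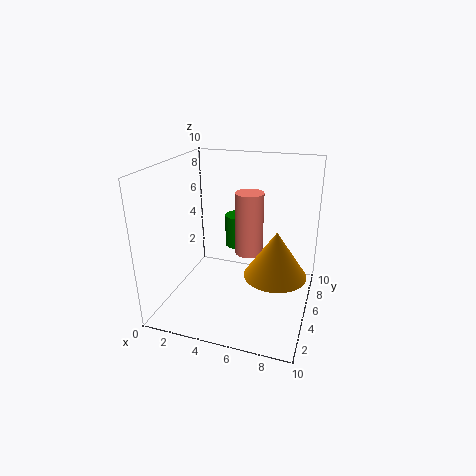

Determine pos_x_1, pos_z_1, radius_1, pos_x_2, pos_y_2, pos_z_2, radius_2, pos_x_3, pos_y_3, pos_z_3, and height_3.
pos_x_1 = 4
pos_z_1 = 3
radius_1 = 1
pos_x_2 = 5.5
pos_y_2 = 6
pos_z_2 = 3.5
radius_2 = 1
pos_x_3 = 8
pos_y_3 = 3.5
pos_z_3 = 3.5
height_3 = 3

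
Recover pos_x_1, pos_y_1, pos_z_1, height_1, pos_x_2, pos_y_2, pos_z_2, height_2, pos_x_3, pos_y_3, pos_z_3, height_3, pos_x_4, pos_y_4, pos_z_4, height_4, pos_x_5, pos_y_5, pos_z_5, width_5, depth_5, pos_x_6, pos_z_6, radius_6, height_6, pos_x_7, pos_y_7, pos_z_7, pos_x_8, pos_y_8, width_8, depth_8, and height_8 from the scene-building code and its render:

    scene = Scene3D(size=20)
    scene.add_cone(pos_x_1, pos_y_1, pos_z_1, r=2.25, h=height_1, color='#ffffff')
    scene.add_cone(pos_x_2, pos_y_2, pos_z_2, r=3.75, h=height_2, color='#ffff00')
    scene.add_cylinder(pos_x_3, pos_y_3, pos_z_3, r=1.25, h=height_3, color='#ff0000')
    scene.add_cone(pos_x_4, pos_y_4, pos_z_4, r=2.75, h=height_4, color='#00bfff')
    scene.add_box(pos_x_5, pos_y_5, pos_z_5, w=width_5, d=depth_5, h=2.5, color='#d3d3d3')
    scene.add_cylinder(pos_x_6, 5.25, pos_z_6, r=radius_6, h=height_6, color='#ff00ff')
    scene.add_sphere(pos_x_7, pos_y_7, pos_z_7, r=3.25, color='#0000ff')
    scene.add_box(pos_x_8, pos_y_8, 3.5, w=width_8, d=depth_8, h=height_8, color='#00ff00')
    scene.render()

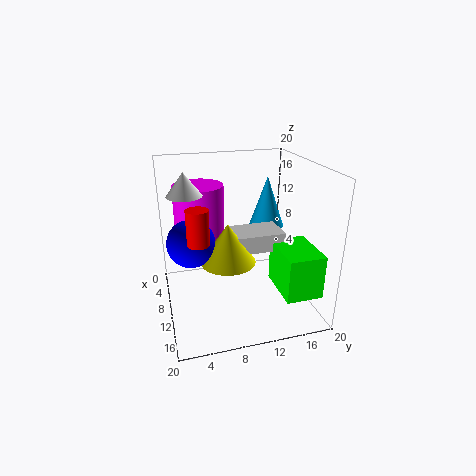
pos_x_1 = 10.5
pos_y_1 = 3
pos_z_1 = 16.75
height_1 = 3
pos_x_2 = 11.25
pos_y_2 = 8.25
pos_z_2 = 7.25
height_2 = 5.5
pos_x_3 = 17.25
pos_y_3 = 3.5
pos_z_3 = 13.25
height_3 = 4
pos_x_4 = 3.75
pos_y_4 = 16.5
pos_z_4 = 8.75
height_4 = 8
pos_x_5 = 7.25
pos_y_5 = 9.25
pos_z_5 = 8.25
width_5 = 4.75
depth_5 = 7
pos_x_6 = 6.75
pos_z_6 = 9.5
radius_6 = 3.5
height_6 = 7.5
pos_x_7 = 10
pos_y_7 = 3.5
pos_z_7 = 10
pos_x_8 = 10.75
pos_y_8 = 14.5
width_8 = 7
depth_8 = 5
height_8 = 6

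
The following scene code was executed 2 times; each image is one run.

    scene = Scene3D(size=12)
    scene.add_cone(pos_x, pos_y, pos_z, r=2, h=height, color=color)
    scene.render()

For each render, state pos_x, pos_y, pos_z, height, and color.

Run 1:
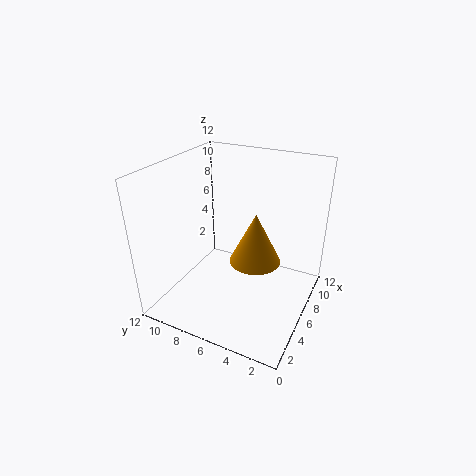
pos_x = 5, pos_y = 4, pos_z = 5, height = 4, color = 'orange'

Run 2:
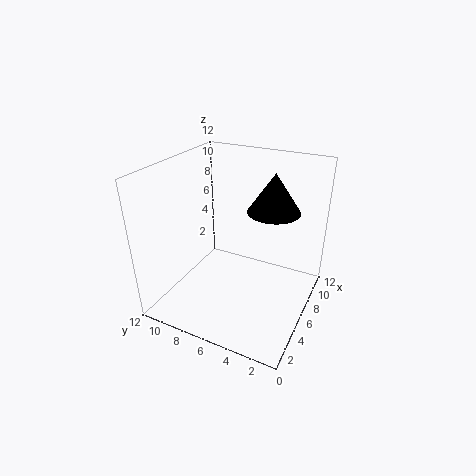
pos_x = 6, pos_y = 3, pos_z = 9, height = 3, color = 'black'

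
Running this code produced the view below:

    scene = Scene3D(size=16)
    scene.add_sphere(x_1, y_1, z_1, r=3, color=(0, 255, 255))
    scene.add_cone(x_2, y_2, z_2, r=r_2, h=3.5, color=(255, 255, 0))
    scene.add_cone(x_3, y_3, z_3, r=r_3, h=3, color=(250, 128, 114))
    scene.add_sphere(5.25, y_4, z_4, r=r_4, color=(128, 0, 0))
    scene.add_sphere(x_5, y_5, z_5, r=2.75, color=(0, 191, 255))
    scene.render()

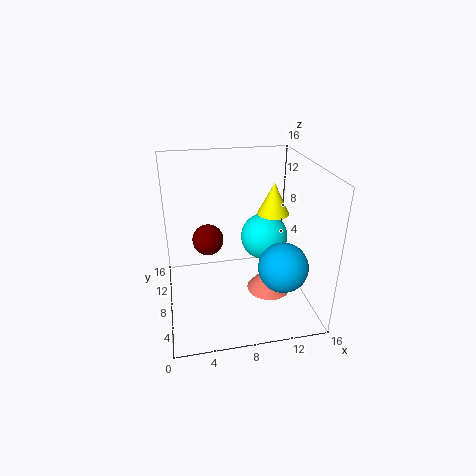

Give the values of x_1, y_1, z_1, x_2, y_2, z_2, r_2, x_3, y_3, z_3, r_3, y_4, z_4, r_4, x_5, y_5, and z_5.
x_1 = 12.5
y_1 = 12.75
z_1 = 5.25
x_2 = 12
y_2 = 8.25
z_2 = 10.5
r_2 = 1.75
x_3 = 11.5
y_3 = 7
z_3 = 1.5
r_3 = 2.5
y_4 = 13.75
z_4 = 5
r_4 = 2
x_5 = 12.5
y_5 = 5.25
z_5 = 5.25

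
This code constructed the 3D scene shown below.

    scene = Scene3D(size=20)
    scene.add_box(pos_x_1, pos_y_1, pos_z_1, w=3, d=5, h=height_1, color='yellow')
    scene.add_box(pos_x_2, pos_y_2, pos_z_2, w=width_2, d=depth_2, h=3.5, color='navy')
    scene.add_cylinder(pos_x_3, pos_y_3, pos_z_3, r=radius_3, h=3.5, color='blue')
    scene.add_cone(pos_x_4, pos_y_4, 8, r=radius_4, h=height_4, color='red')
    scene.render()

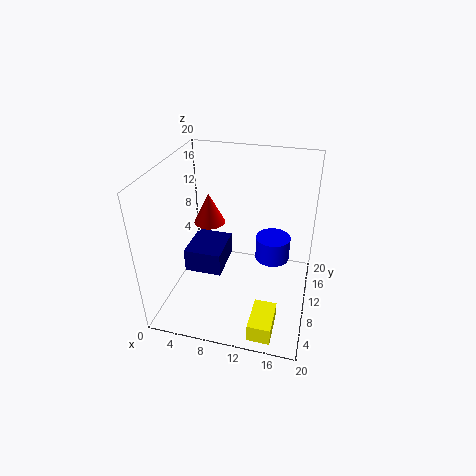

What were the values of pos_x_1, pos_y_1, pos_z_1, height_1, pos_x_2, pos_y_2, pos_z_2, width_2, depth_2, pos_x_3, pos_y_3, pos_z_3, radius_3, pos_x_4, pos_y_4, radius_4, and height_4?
pos_x_1 = 13.5, pos_y_1 = 1, pos_z_1 = 0.5, height_1 = 2.5, pos_x_2 = 2, pos_y_2 = 9, pos_z_2 = 3.5, width_2 = 5.5, depth_2 = 6.5, pos_x_3 = 14.5, pos_y_3 = 13, pos_z_3 = 5.5, radius_3 = 2.5, pos_x_4 = 3.5, pos_y_4 = 16.5, radius_4 = 2.5, height_4 = 5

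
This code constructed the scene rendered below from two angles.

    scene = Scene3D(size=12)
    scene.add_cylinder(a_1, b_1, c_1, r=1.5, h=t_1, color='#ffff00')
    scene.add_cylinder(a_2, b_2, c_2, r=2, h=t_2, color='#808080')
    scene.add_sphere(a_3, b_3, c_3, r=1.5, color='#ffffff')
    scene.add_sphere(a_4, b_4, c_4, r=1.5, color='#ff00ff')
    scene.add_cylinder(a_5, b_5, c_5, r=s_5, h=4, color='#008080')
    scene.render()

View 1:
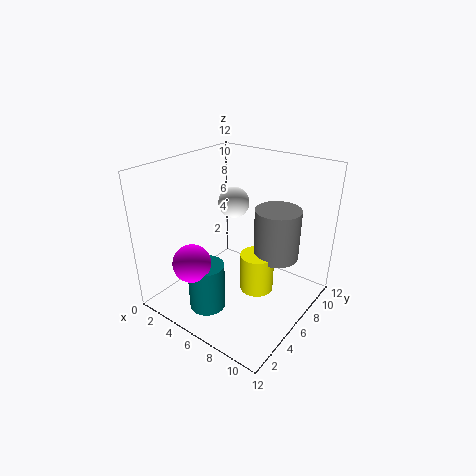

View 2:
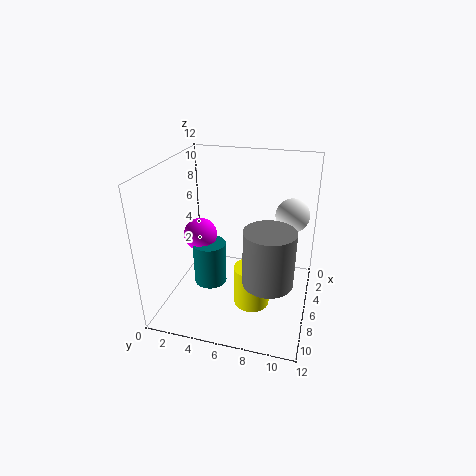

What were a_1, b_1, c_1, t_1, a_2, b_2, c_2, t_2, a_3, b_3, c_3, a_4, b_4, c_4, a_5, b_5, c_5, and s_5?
a_1 = 7
b_1 = 7.5
c_1 = 0.5
t_1 = 3.5
a_2 = 8
b_2 = 9
c_2 = 3.5
t_2 = 4.5
a_3 = 2.5
b_3 = 10
c_3 = 7
a_4 = 4.5
b_4 = 2
c_4 = 5
a_5 = 5
b_5 = 3
c_5 = 0.5
s_5 = 1.5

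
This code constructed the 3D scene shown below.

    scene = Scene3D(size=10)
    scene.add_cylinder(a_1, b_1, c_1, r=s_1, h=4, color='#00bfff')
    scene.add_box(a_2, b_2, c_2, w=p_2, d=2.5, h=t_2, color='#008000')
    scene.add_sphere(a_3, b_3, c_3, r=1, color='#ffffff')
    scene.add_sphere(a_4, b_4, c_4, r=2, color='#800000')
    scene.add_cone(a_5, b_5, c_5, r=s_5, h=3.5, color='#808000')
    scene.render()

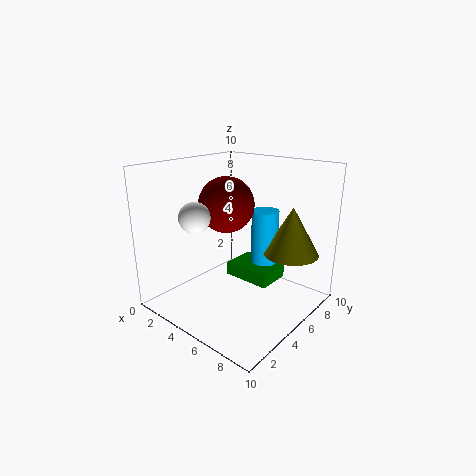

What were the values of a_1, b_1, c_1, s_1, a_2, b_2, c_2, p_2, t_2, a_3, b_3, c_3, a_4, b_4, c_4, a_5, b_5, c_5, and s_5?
a_1 = 5.5
b_1 = 7.5
c_1 = 2.5
s_1 = 1
a_2 = 3.5
b_2 = 5.5
c_2 = 1.5
p_2 = 3.5
t_2 = 1
a_3 = 4
b_3 = 2
c_3 = 7
a_4 = 3.5
b_4 = 5.5
c_4 = 7
a_5 = 7.5
b_5 = 8
c_5 = 3.5
s_5 = 2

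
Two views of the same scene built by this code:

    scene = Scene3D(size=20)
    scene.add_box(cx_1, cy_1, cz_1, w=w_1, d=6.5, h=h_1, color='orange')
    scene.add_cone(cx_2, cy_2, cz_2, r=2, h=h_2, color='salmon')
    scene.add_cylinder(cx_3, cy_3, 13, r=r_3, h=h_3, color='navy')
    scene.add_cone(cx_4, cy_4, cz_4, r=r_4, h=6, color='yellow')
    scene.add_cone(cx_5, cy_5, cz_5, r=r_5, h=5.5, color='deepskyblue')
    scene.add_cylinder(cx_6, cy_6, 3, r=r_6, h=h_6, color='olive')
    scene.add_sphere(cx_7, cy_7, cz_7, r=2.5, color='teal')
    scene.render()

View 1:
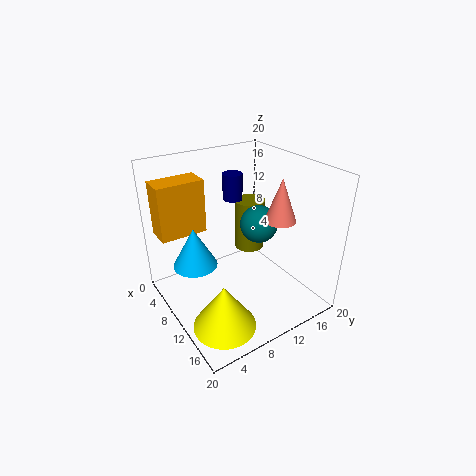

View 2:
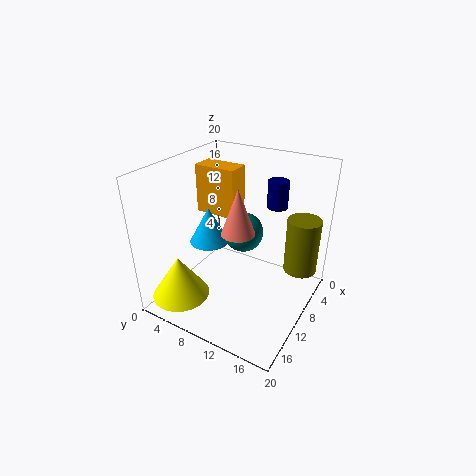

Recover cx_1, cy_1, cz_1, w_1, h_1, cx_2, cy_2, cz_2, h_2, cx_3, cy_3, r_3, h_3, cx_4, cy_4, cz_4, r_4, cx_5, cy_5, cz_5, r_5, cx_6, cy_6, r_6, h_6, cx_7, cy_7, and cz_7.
cx_1 = 3; cy_1 = 0.5; cz_1 = 10.5; w_1 = 3.5; h_1 = 7.5; cx_2 = 15; cy_2 = 13; cz_2 = 14; h_2 = 5.5; cx_3 = 4; cy_3 = 13; r_3 = 1.5; h_3 = 4; cx_4 = 16; cy_4 = 4; cz_4 = 2; r_4 = 4; cx_5 = 8.5; cy_5 = 4; cz_5 = 7; r_5 = 3; cx_6 = 3; cy_6 = 17; r_6 = 2.5; h_6 = 8.5; cx_7 = 12; cy_7 = 12; cz_7 = 12.5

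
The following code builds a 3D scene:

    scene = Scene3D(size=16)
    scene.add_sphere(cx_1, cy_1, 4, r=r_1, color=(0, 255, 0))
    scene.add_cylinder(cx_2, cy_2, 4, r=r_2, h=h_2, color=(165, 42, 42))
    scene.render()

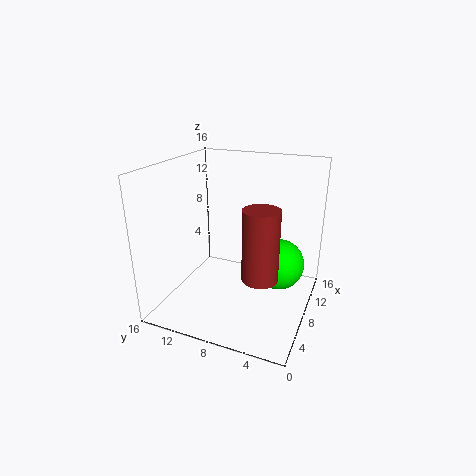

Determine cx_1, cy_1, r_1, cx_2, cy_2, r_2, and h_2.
cx_1 = 11
cy_1 = 4
r_1 = 3
cx_2 = 7
cy_2 = 5
r_2 = 2
h_2 = 8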